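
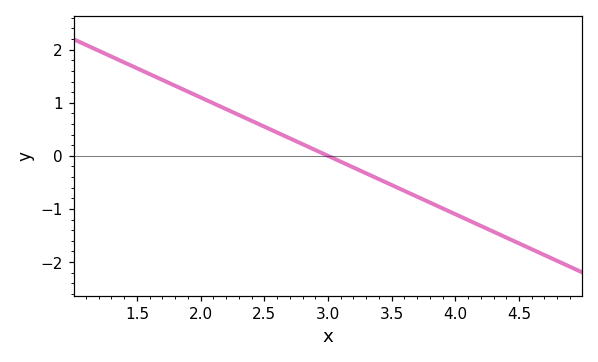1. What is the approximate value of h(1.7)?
1.43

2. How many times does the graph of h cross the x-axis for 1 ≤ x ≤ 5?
1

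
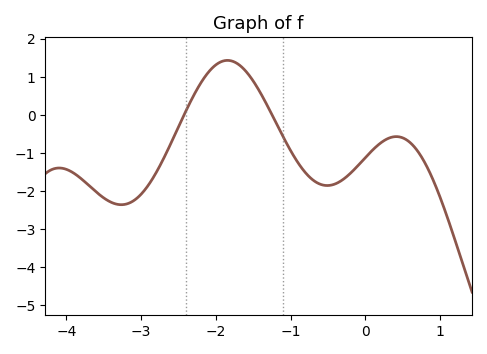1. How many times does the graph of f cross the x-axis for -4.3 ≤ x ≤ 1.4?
2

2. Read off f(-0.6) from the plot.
-1.82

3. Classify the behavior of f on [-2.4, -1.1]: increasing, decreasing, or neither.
neither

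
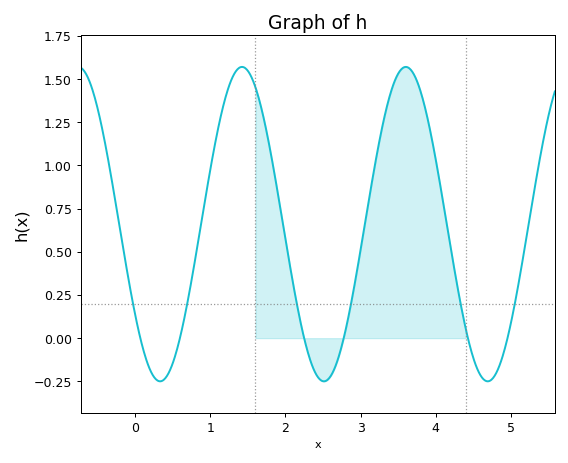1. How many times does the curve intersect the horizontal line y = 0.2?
6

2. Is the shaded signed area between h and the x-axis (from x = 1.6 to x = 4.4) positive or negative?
positive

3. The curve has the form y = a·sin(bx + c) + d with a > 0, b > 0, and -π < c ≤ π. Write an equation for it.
y = 0.91sin(2.9x - 2.5) + 0.66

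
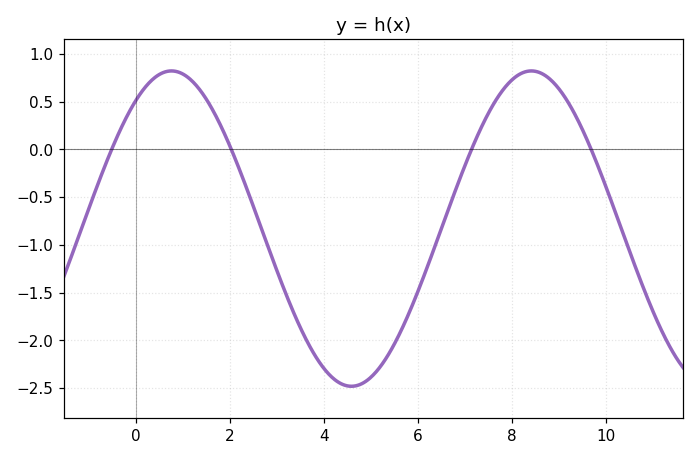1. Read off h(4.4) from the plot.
-2.45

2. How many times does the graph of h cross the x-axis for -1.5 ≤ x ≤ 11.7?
4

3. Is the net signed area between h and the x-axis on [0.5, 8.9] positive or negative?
negative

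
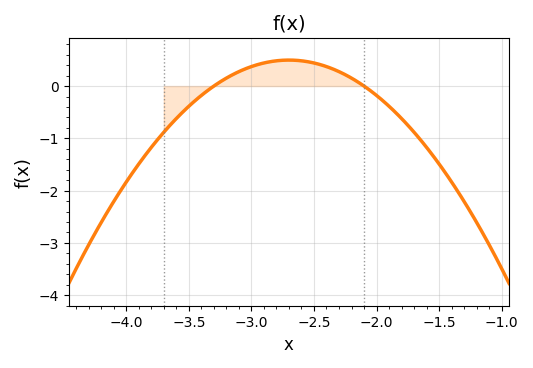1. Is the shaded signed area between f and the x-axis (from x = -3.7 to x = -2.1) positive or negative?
positive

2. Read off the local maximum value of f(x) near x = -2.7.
0.497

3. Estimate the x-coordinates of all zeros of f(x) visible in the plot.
-3.3, -2.1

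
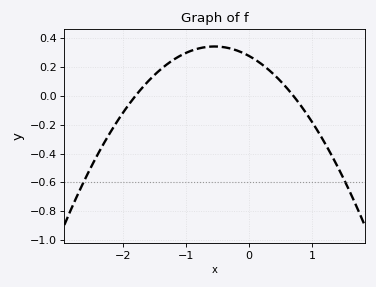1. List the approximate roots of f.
-1.8, 0.7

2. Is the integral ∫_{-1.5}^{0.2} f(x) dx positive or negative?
positive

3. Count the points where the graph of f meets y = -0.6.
2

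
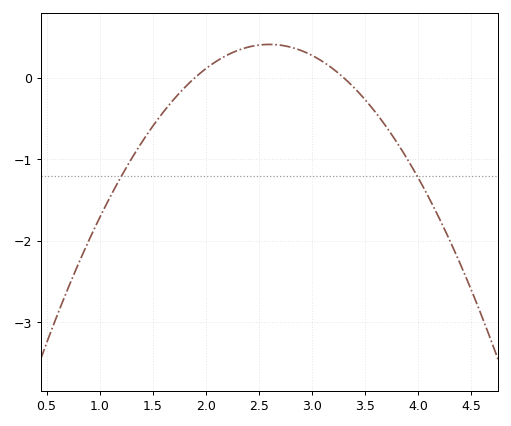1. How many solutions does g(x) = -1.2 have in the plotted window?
2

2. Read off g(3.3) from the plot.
0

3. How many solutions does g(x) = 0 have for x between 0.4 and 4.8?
2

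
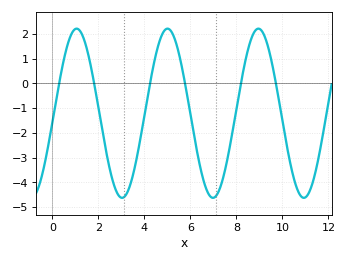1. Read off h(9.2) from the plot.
1.95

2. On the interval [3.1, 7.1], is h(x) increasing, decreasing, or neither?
neither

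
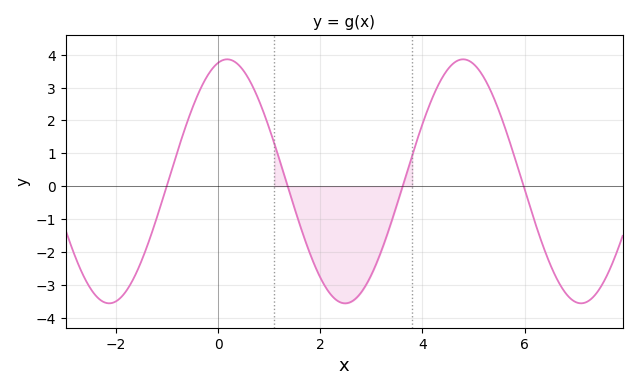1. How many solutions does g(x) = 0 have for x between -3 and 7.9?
4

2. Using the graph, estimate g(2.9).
-2.99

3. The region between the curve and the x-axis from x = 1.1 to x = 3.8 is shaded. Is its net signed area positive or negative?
negative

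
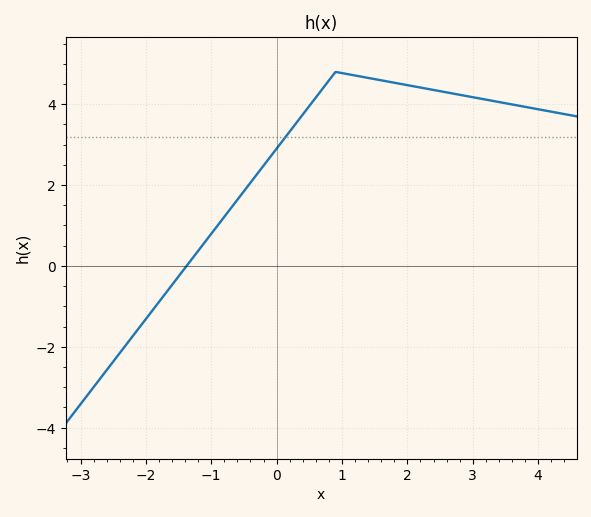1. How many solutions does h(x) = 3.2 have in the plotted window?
1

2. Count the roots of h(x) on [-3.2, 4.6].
1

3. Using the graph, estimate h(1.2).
4.71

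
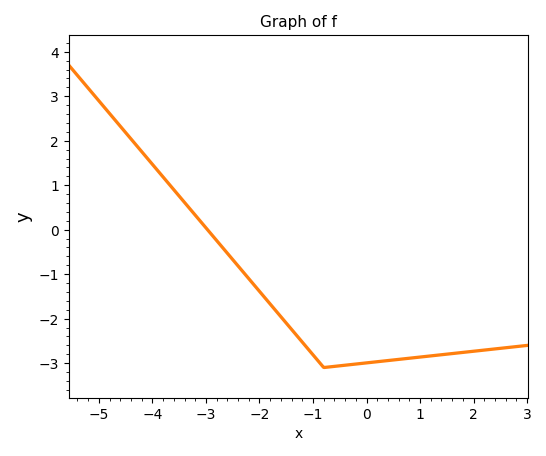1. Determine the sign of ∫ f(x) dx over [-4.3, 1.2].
negative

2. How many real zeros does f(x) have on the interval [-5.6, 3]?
1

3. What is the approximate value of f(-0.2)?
-3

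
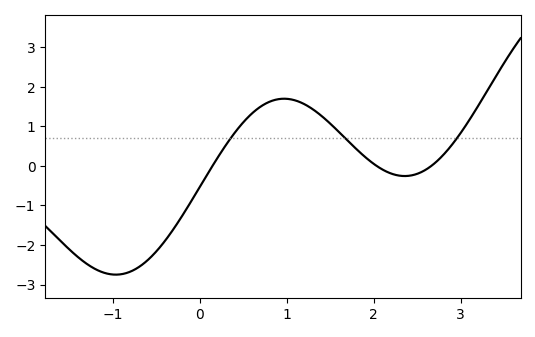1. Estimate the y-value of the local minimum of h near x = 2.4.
-0.3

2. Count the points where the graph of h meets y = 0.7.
3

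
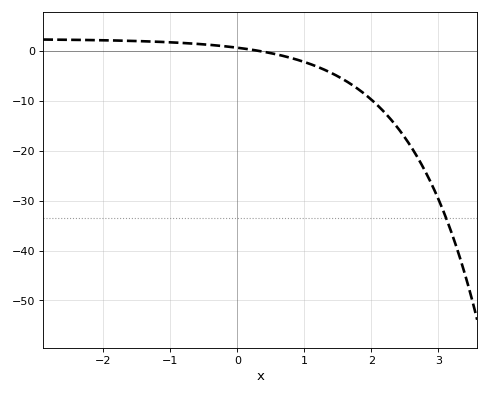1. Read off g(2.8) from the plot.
-24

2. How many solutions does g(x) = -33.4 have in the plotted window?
1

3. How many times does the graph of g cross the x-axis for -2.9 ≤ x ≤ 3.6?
1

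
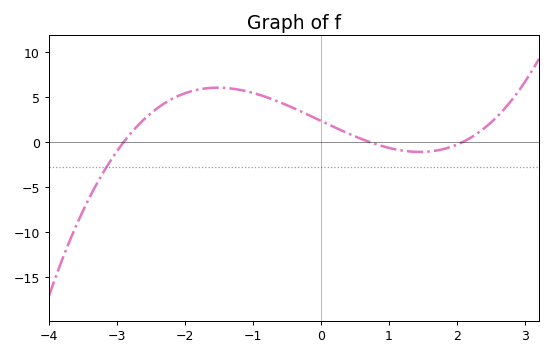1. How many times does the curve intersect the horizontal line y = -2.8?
1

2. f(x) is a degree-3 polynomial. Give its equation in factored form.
y = 0.54(x + 2.9)(x - 0.7)(x - 2.1)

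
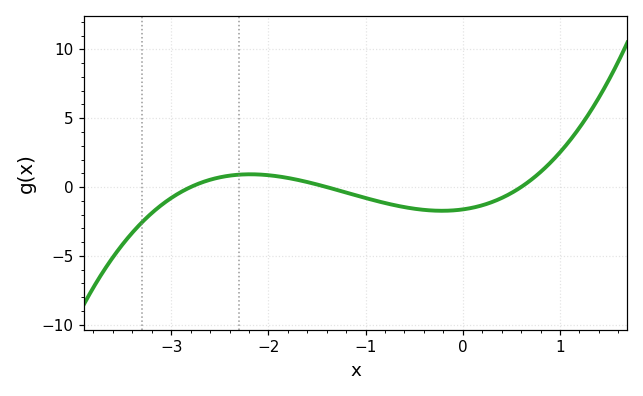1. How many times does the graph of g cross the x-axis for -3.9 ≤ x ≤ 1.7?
3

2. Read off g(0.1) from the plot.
-1.5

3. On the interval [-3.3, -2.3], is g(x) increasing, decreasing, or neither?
increasing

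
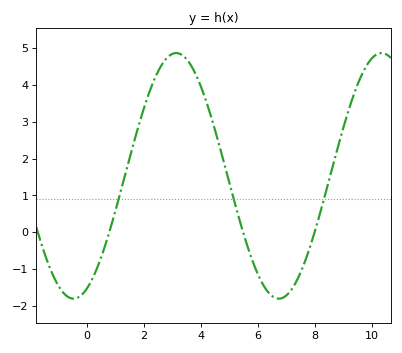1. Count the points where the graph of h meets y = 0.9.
3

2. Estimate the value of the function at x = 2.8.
4.7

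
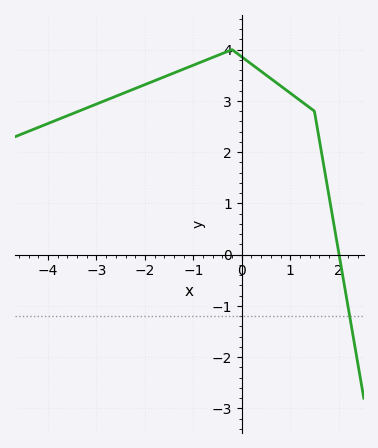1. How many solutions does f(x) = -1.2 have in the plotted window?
1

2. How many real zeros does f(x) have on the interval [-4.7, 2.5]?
1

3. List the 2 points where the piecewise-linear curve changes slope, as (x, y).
(-0.2, 4); (1.5, 2.8)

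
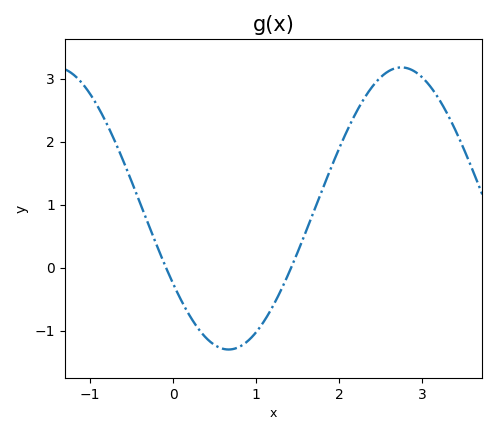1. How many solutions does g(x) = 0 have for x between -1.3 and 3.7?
2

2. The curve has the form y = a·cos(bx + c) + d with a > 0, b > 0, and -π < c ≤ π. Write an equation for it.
y = 2.24cos(1.51x + 2.13) + 0.94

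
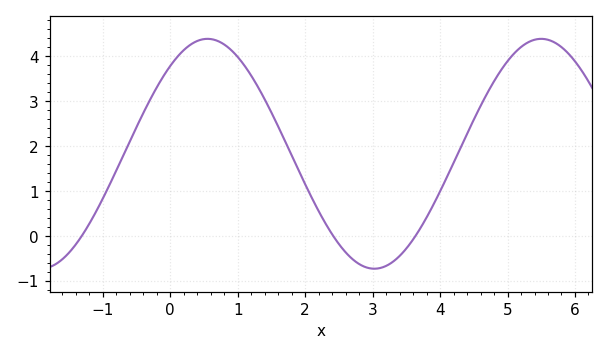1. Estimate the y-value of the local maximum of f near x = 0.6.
4.39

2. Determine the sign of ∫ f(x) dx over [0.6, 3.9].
positive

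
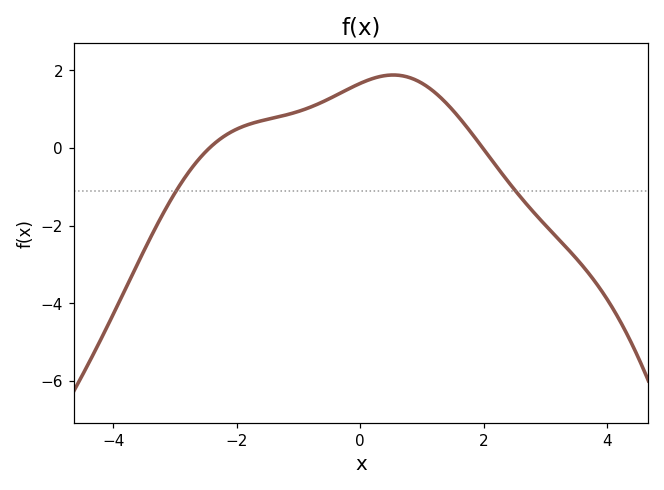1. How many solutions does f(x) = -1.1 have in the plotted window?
2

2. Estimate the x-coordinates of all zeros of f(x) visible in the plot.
-2.4, 2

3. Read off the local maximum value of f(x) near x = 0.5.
1.8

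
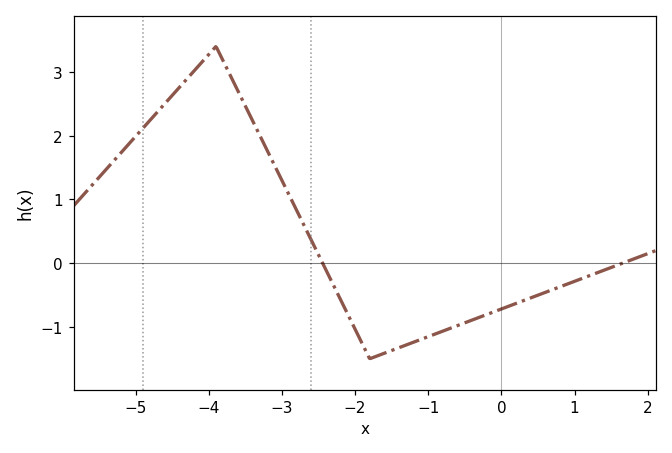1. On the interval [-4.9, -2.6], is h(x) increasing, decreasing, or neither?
neither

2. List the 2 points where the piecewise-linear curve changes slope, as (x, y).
(-3.9, 3.4); (-1.8, -1.5)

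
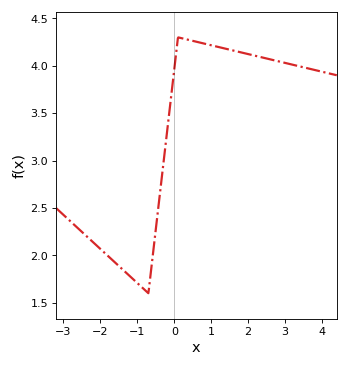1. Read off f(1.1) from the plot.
4.21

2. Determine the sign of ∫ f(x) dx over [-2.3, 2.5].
positive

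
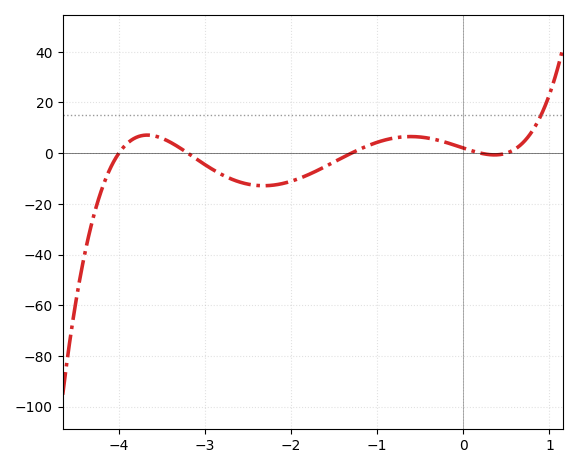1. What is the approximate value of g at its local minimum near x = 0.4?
0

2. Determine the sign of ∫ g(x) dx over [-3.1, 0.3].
negative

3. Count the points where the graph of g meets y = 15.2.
1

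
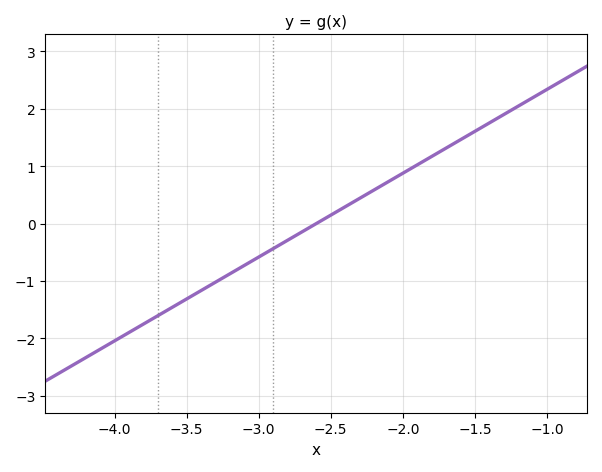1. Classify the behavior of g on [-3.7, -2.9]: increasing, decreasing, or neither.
increasing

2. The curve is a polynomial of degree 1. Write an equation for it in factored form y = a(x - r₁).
y = 1.46(x + 2.6)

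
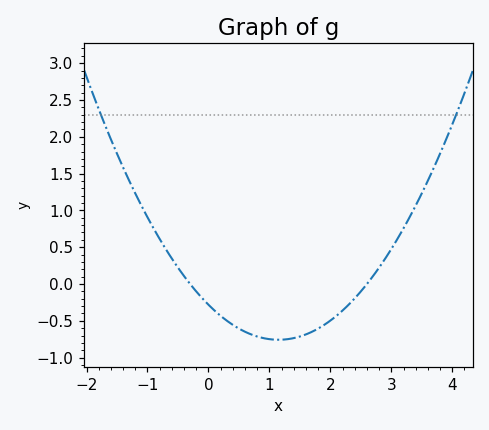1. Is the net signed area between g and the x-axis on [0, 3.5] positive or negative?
negative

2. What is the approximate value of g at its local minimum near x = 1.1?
-0.757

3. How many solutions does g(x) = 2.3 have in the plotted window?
2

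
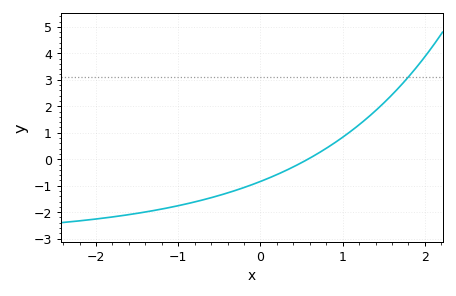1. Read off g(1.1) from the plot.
1.1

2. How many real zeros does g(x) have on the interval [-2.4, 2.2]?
1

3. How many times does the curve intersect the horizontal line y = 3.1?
1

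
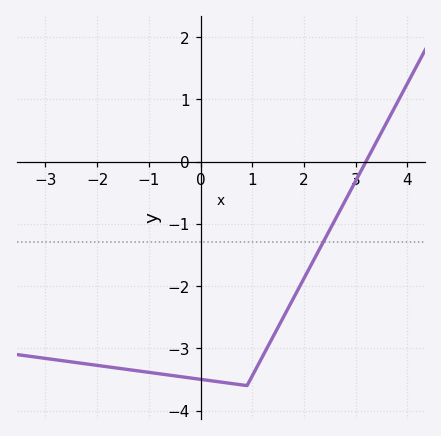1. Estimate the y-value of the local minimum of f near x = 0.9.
-3.6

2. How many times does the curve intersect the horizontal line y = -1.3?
1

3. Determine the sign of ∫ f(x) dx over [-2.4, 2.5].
negative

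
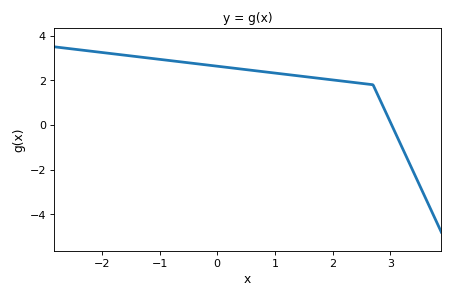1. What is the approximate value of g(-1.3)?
3.03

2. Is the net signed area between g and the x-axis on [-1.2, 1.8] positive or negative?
positive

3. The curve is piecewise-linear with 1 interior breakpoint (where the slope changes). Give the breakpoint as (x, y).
(2.7, 1.8)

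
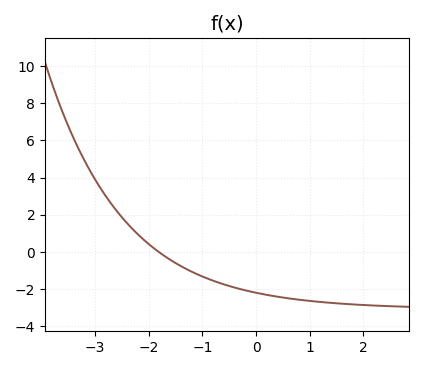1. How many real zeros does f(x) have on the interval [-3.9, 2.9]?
1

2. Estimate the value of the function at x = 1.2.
-2.69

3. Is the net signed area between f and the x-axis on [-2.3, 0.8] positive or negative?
negative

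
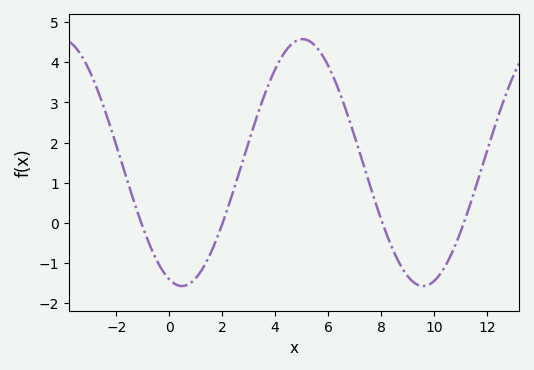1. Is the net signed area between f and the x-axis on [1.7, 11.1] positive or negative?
positive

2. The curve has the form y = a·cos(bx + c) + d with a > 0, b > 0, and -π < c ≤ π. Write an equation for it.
y = 3.08cos(0.69x + 2.81) + 1.5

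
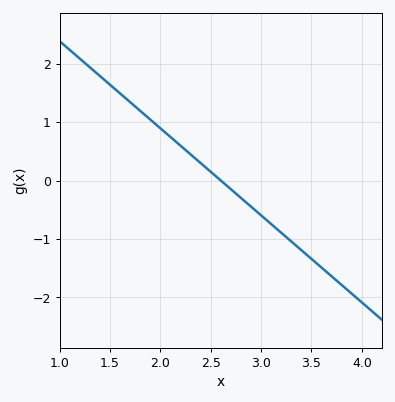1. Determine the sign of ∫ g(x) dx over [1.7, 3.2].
positive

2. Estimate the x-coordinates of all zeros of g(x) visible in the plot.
2.6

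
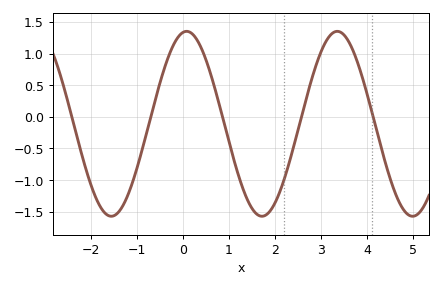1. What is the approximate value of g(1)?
-0.4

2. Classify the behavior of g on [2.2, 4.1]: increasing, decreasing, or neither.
neither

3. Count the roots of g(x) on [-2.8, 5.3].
5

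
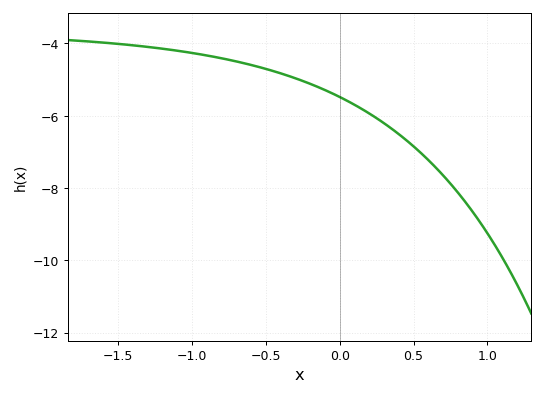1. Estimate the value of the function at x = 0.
-5.48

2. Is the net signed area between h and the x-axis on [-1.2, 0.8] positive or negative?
negative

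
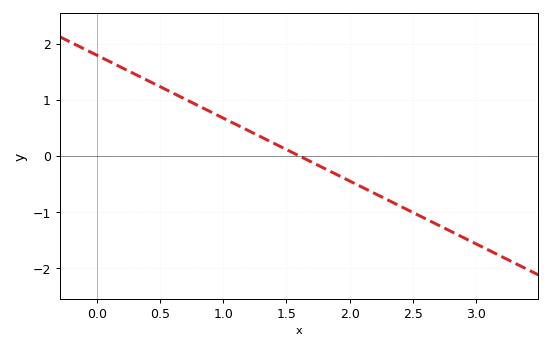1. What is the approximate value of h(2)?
-0.4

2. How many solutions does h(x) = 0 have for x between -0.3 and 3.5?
1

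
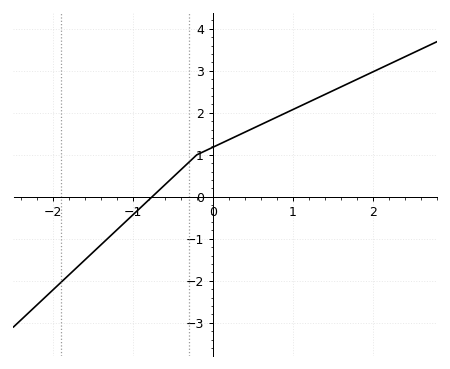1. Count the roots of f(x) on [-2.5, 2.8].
1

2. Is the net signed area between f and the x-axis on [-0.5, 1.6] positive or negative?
positive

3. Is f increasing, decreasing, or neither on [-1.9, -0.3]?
increasing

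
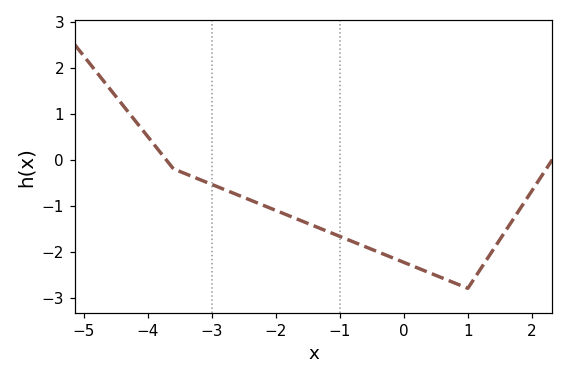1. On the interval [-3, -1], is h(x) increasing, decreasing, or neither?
decreasing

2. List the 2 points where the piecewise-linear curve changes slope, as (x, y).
(-3.6, -0.2); (1, -2.8)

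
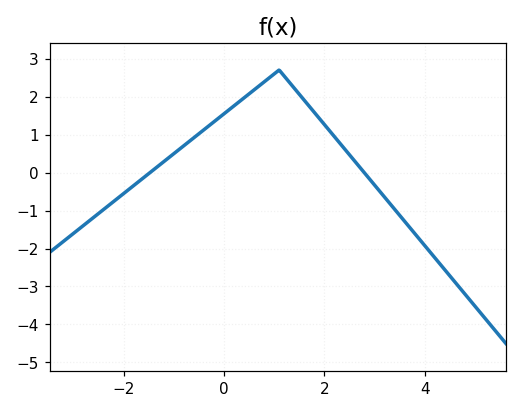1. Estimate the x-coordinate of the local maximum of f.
1.1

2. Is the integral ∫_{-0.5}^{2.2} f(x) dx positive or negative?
positive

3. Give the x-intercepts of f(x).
-1.47, 2.79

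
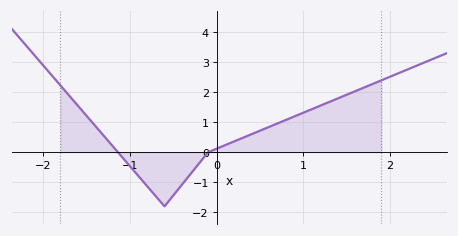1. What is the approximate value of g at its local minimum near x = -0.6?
-1.8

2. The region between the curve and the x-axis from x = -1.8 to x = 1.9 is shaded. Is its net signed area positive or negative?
positive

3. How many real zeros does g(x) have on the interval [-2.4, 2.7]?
2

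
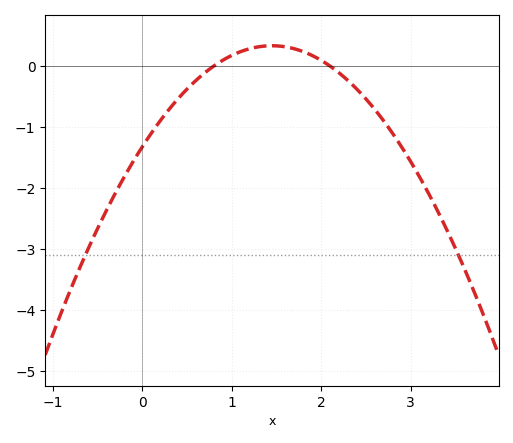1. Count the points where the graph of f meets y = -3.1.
2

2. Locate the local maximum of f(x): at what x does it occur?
1.45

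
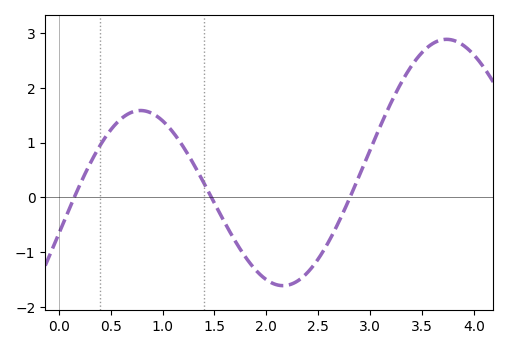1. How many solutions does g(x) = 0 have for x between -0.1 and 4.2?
3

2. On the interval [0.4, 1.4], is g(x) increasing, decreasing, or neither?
neither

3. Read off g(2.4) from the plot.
-1.36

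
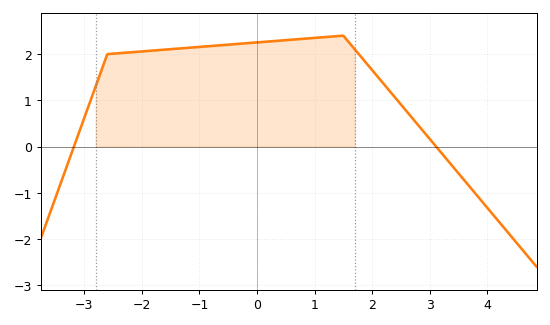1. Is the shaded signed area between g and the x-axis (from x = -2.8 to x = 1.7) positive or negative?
positive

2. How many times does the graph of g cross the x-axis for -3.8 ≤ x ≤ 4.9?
2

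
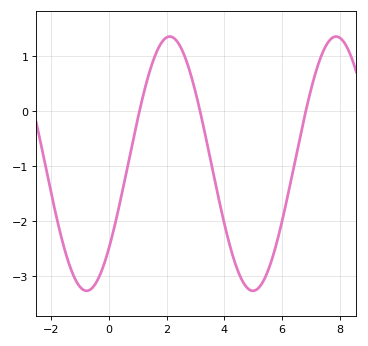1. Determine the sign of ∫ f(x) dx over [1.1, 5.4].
negative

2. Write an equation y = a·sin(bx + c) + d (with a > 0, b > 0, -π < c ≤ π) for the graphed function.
y = 2.31sin(1.1x - 0.73) - 0.95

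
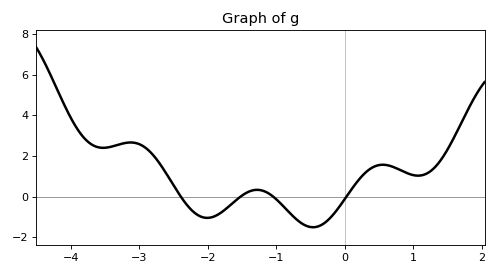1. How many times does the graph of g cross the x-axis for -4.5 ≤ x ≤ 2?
4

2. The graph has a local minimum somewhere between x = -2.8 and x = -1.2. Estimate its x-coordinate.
-2.01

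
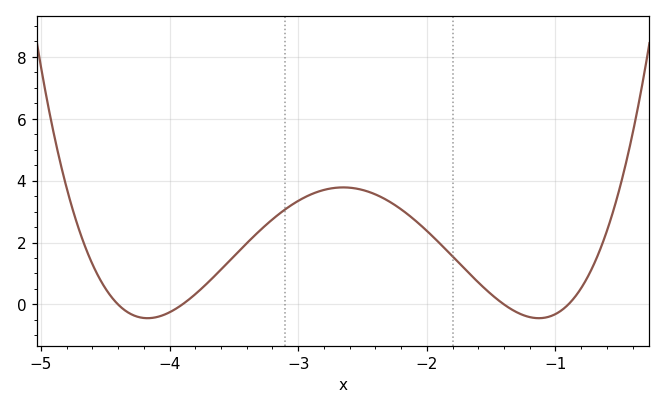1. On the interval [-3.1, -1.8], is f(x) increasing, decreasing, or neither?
neither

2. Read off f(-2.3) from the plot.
3.4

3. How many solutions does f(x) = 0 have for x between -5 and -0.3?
4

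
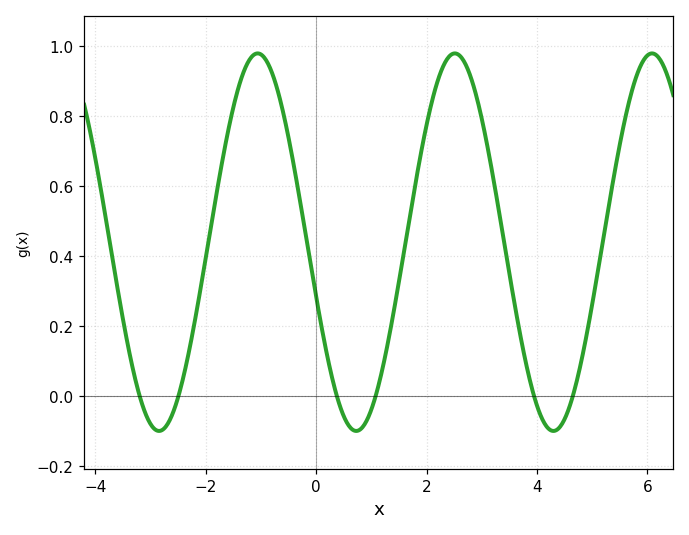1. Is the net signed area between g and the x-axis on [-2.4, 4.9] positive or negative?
positive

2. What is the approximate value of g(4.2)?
-0.092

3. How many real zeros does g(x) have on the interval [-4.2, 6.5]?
6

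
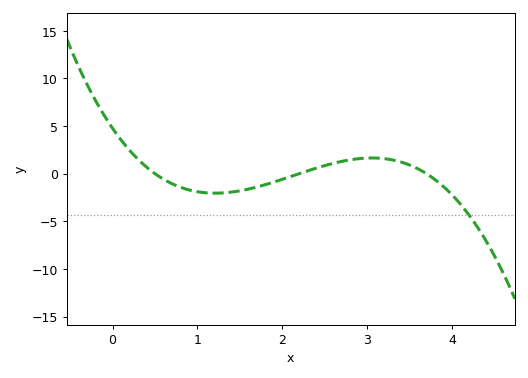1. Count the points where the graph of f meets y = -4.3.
1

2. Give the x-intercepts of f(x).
0.5, 2.2, 3.7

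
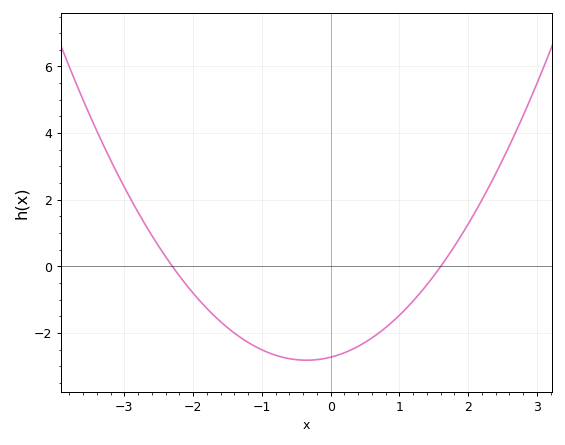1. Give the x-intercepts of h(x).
-2.3, 1.6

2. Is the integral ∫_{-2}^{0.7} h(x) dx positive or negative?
negative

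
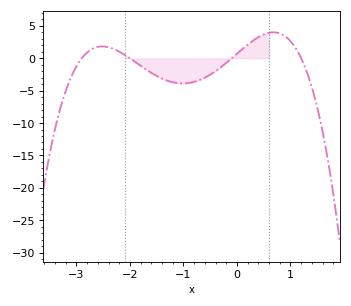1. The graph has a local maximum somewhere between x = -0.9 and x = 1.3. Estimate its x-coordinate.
0.7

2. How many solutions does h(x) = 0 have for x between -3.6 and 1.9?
4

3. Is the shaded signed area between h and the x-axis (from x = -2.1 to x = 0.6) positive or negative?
negative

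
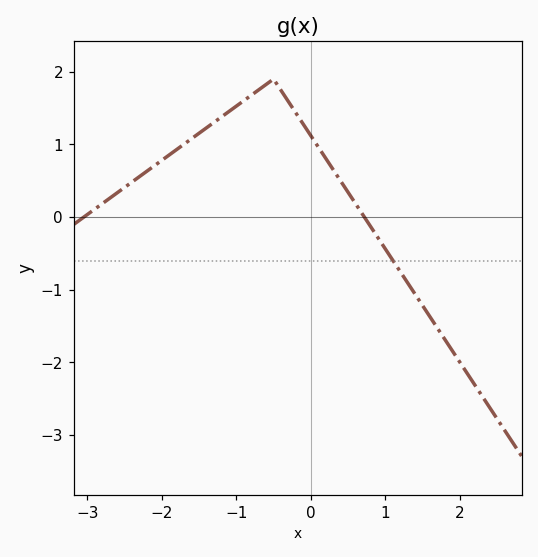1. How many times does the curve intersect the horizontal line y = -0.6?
1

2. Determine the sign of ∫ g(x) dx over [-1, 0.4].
positive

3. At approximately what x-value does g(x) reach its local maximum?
-0.5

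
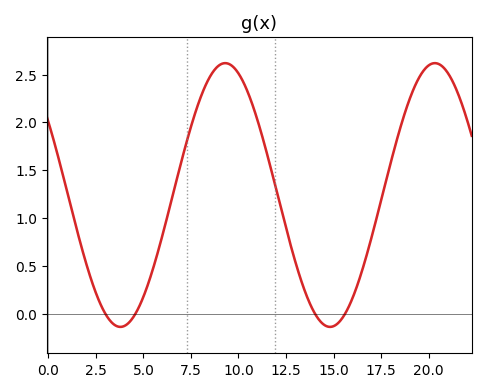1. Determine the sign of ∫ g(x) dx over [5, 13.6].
positive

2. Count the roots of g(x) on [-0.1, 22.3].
4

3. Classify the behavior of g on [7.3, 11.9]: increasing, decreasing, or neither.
neither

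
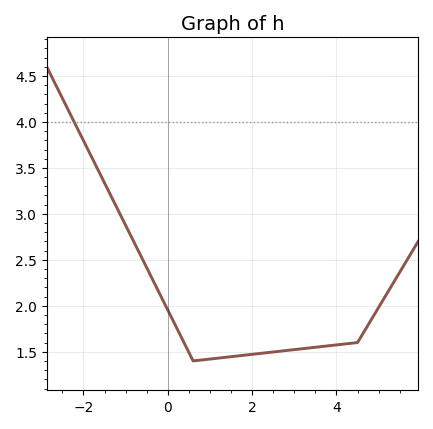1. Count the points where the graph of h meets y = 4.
1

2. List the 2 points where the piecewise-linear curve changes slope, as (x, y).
(0.6, 1.4); (4.5, 1.6)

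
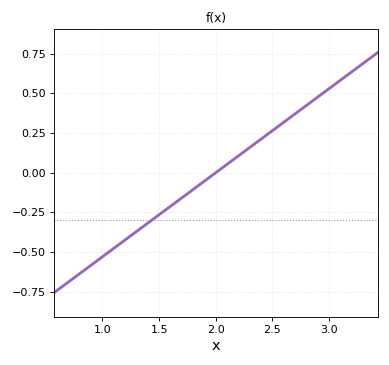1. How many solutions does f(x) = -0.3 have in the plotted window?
1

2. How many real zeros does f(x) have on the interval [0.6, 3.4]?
1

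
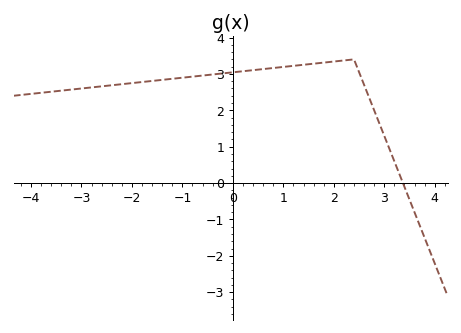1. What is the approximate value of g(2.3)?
3.4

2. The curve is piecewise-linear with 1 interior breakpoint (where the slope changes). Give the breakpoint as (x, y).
(2.4, 3.4)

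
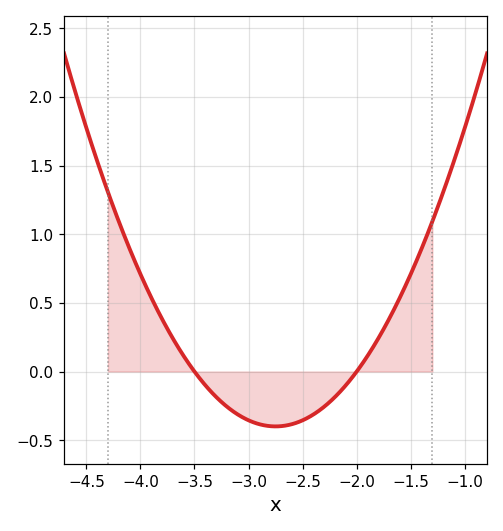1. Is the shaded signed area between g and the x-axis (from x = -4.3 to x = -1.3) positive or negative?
positive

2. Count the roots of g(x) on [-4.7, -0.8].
2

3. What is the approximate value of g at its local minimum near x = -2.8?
-0.4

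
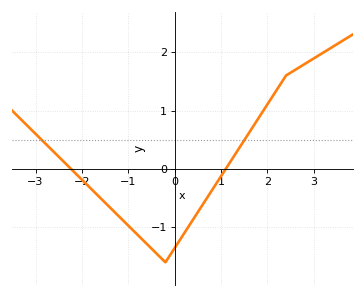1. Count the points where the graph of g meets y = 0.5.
2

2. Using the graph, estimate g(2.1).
1.23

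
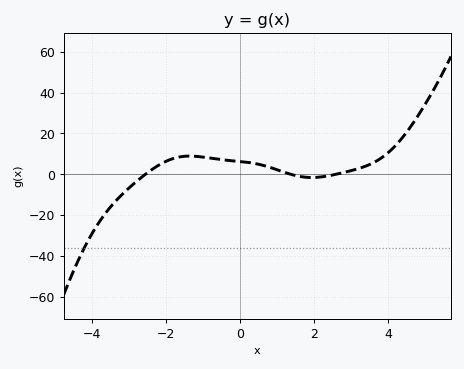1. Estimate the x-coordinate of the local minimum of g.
2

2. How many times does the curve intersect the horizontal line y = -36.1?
1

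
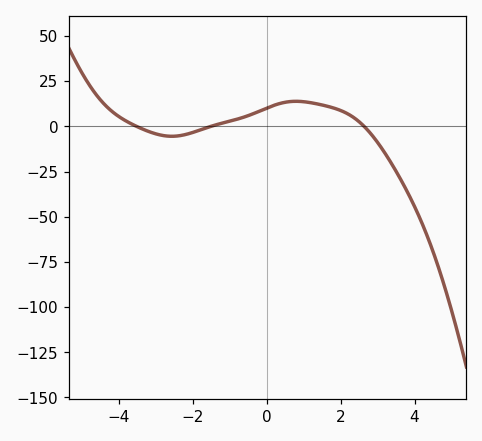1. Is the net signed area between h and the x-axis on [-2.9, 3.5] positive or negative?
positive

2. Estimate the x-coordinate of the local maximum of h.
0.8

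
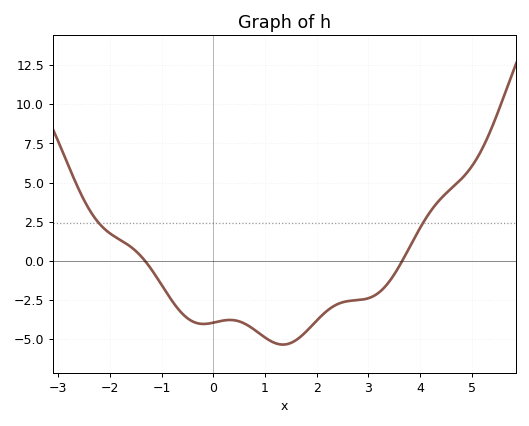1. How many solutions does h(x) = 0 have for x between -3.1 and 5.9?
2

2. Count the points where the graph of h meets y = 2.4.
2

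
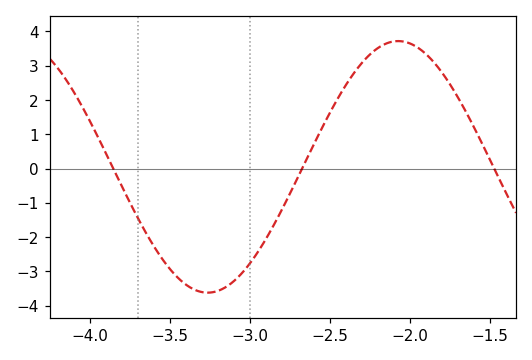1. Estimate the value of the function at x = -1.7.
2.1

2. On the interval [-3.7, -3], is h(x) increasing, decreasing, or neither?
neither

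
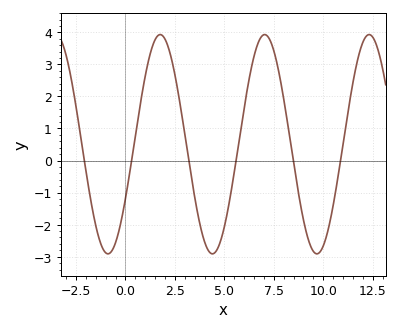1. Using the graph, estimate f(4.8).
-2.5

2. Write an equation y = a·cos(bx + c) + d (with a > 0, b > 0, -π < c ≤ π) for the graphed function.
y = 3.42cos(1.2x - 2.1) + 0.51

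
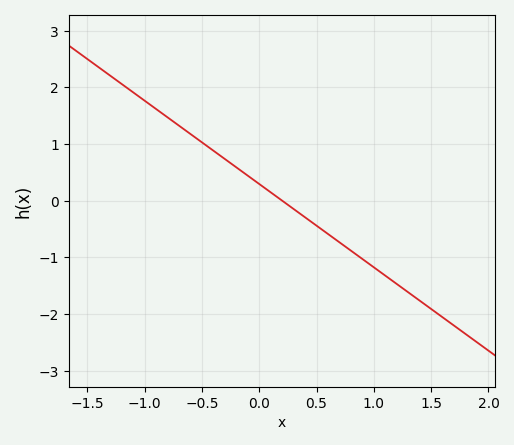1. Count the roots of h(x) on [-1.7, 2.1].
1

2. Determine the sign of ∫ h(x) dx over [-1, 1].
positive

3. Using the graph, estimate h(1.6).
-2.1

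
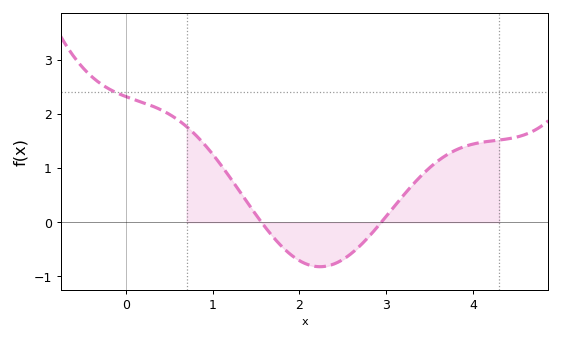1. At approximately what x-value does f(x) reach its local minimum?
2.24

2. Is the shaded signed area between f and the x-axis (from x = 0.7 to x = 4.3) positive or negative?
positive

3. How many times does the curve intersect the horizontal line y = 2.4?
1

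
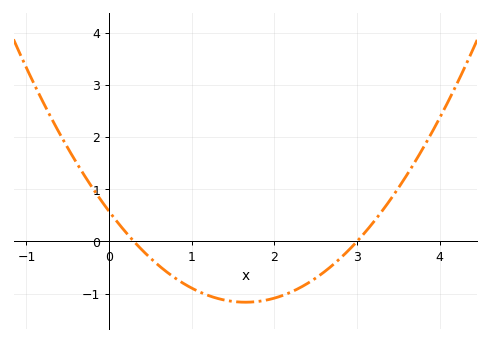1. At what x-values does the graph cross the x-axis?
0.3, 3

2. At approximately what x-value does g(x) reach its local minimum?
1.6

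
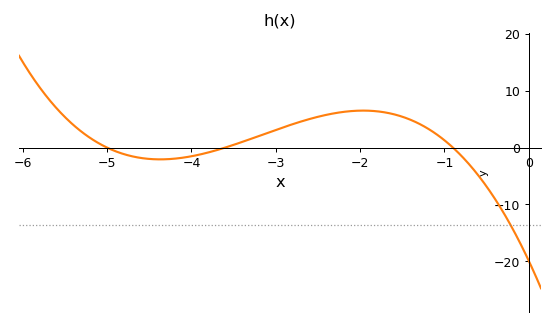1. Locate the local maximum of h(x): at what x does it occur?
-2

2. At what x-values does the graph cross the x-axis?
-5, -3.6, -0.9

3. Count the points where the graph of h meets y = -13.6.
1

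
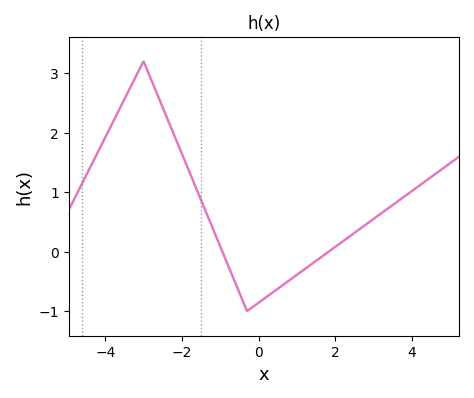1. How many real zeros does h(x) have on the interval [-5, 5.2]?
2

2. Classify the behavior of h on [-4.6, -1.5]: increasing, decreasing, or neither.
neither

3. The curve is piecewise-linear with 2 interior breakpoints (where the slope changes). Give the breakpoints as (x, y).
(-3, 3.2); (-0.3, -1)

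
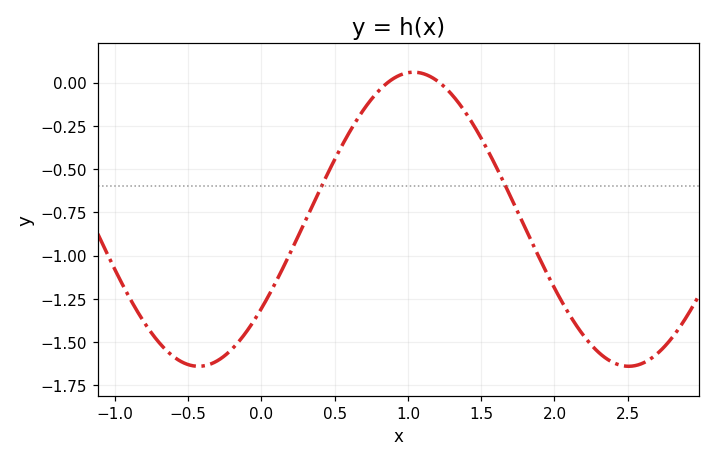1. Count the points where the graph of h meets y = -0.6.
2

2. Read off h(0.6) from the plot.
-0.28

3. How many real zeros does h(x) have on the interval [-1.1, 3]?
2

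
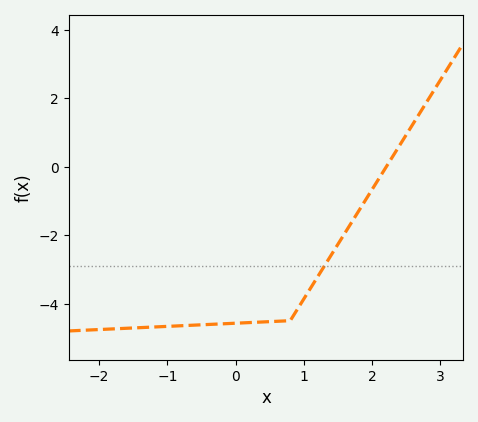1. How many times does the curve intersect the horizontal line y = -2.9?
1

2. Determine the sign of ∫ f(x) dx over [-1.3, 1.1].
negative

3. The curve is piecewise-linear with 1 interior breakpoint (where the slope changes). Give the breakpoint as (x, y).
(0.8, -4.5)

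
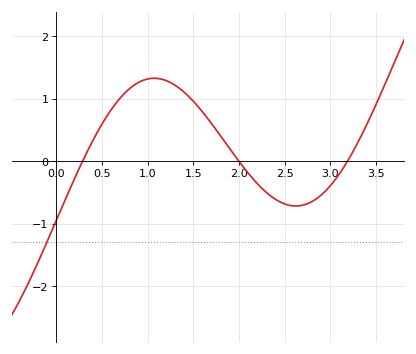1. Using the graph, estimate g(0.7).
1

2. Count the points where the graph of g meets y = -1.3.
1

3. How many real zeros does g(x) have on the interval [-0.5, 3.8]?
3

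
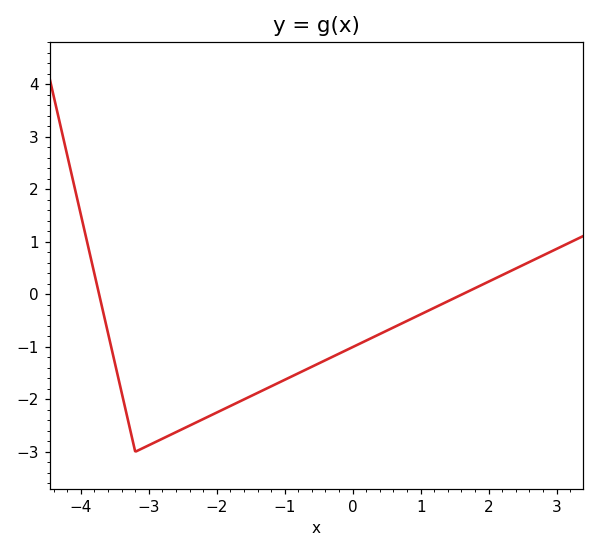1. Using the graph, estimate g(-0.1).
-1.1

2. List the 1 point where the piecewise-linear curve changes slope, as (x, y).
(-3.2, -3)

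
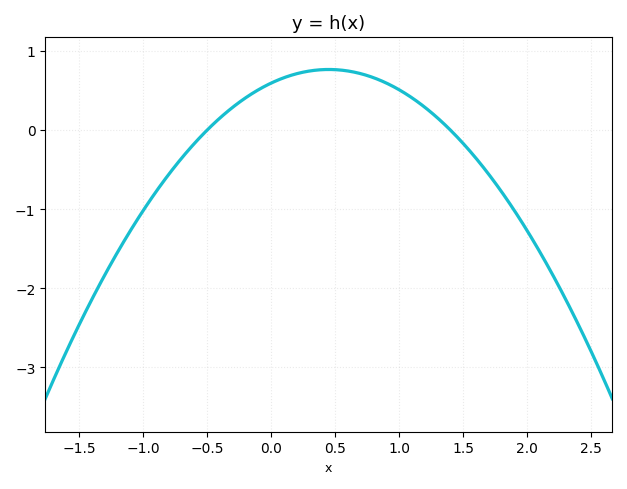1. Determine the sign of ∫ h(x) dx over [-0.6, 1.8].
positive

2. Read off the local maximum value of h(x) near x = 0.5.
0.8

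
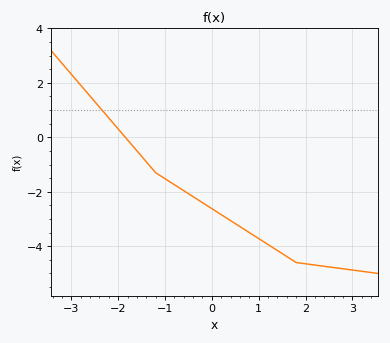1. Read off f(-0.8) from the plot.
-1.74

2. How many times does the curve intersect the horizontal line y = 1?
1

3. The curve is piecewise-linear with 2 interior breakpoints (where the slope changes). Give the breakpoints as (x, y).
(-1.2, -1.3); (1.8, -4.6)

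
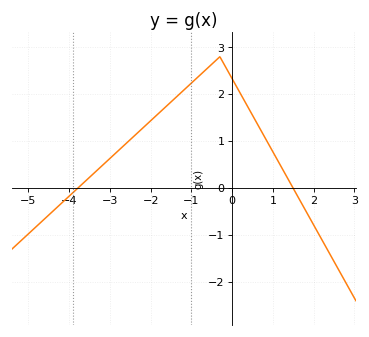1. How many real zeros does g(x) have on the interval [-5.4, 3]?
2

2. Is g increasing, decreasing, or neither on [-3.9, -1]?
increasing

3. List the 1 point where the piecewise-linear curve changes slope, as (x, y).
(-0.3, 2.8)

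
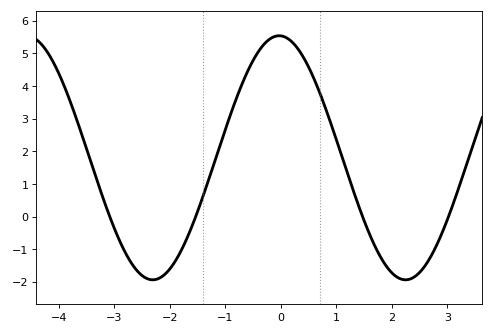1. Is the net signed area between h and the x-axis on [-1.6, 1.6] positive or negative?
positive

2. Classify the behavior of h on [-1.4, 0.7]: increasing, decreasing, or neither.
neither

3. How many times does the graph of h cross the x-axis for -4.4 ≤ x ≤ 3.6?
4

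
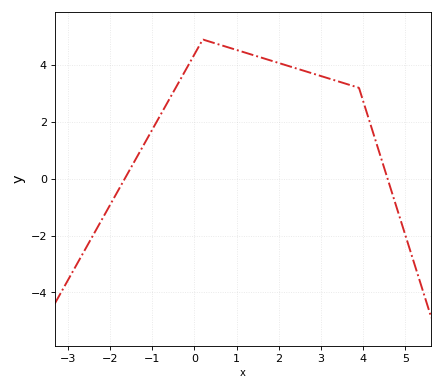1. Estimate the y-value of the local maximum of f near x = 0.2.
4.8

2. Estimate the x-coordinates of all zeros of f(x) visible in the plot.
-1.6, 4.6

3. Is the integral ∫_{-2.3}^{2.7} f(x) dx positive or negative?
positive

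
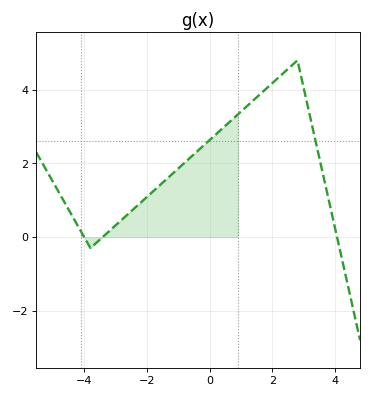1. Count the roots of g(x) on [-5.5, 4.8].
3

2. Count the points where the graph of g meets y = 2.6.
2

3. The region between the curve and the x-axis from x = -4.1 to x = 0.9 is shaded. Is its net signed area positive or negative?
positive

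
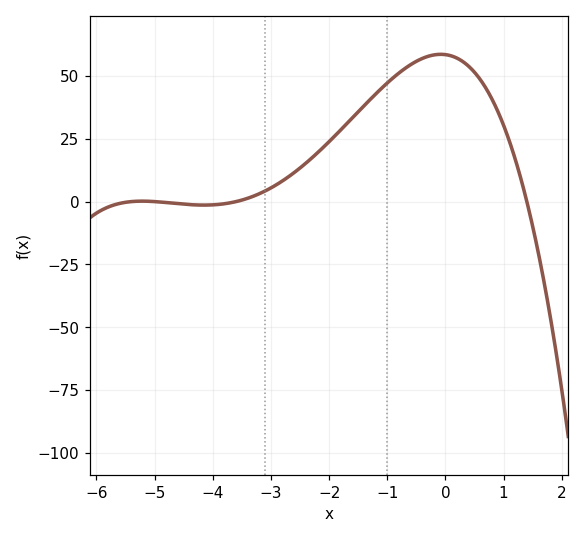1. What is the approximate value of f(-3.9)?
-1.13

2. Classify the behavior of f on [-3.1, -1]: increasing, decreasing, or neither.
increasing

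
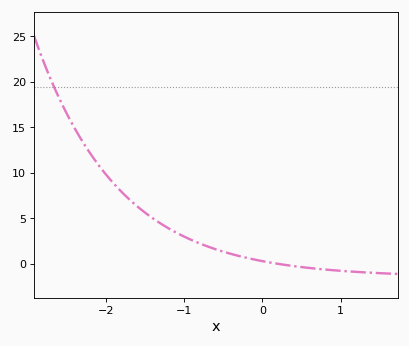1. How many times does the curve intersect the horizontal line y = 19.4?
1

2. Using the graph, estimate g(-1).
2.99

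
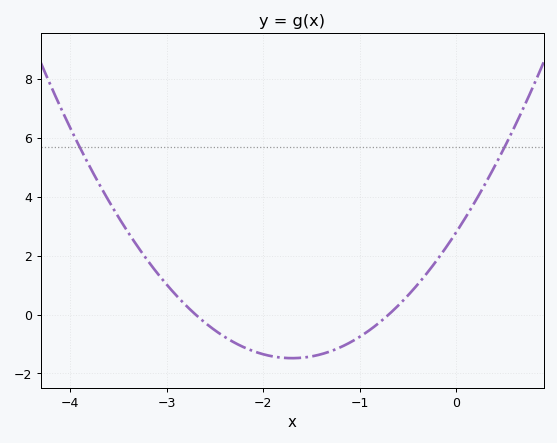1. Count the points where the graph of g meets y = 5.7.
2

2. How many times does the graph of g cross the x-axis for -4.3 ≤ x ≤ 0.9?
2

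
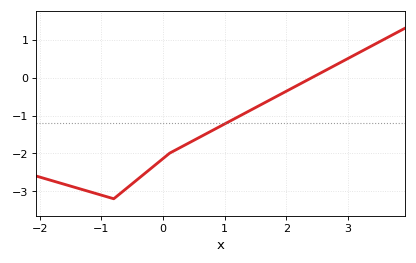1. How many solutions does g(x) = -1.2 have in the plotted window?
1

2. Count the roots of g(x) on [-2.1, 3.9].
1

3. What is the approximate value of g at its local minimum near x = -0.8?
-3.2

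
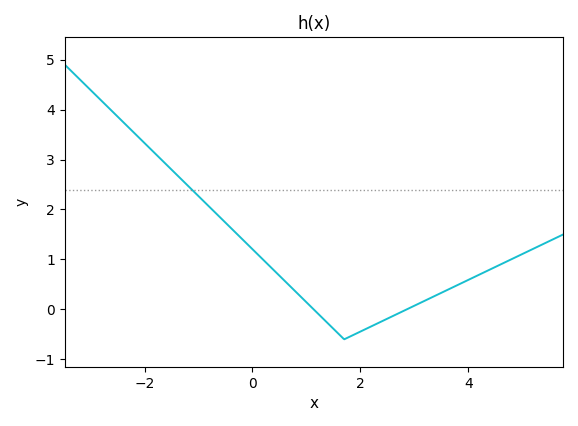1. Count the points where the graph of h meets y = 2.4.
1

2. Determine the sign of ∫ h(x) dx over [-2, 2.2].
positive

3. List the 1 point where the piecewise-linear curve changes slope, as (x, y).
(1.7, -0.6)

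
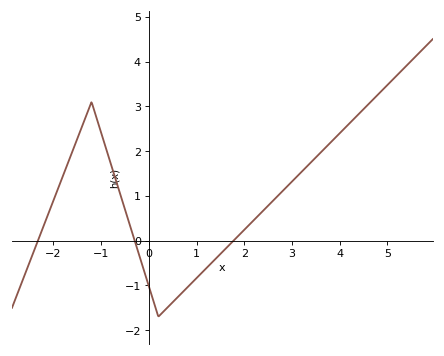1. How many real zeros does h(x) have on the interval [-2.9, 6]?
3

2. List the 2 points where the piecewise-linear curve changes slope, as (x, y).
(-1.2, 3.1); (0.2, -1.7)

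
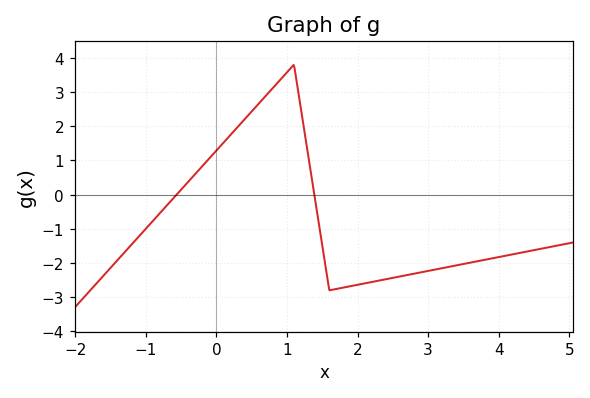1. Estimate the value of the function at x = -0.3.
0.6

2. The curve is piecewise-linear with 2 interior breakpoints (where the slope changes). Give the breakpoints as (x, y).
(1.1, 3.8); (1.6, -2.8)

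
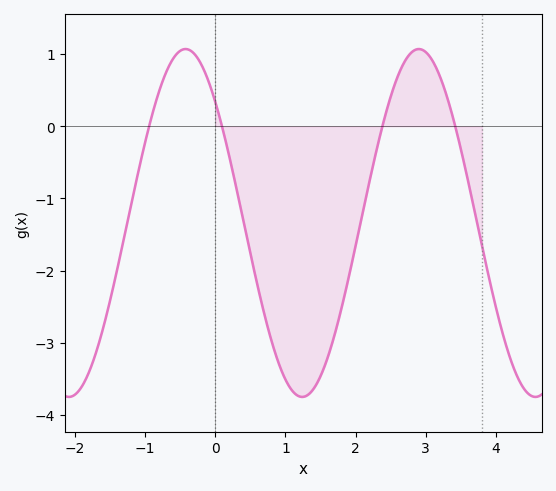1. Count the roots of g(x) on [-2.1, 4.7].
4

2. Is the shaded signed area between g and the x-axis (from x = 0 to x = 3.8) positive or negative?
negative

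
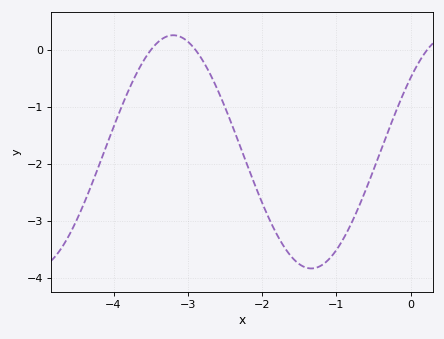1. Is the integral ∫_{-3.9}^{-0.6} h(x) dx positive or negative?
negative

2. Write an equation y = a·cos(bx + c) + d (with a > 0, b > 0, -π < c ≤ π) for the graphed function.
y = 2.05cos(1.7x - 0.88) - 1.79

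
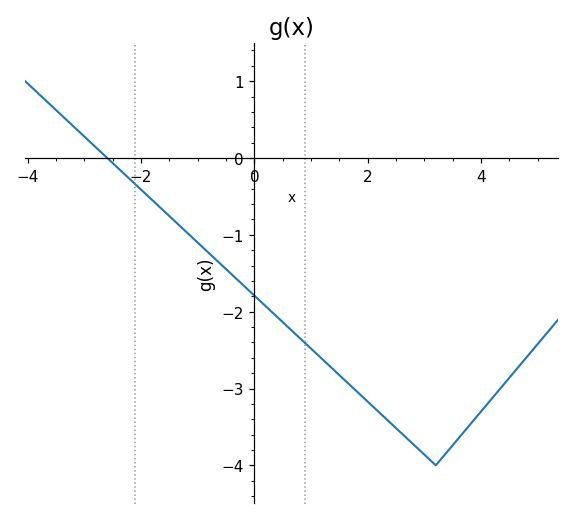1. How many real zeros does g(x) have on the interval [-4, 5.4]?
1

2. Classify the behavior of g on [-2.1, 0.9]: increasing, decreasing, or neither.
decreasing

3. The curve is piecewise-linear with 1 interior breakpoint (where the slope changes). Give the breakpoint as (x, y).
(3.2, -4)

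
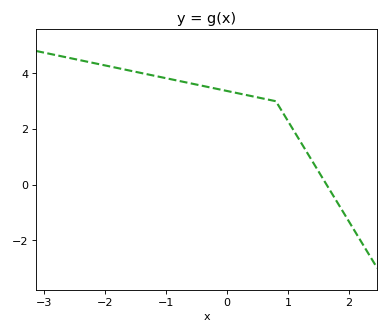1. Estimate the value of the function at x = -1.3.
3.96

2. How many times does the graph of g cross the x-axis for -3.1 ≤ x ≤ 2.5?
1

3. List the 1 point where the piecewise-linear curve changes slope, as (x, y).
(0.8, 3)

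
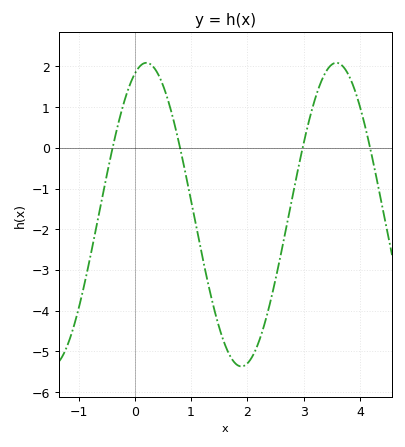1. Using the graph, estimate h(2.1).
-5.1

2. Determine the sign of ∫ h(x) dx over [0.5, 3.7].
negative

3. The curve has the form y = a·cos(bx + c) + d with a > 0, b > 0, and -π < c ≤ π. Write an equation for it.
y = 3.73cos(1.9x - 0.38) - 1.64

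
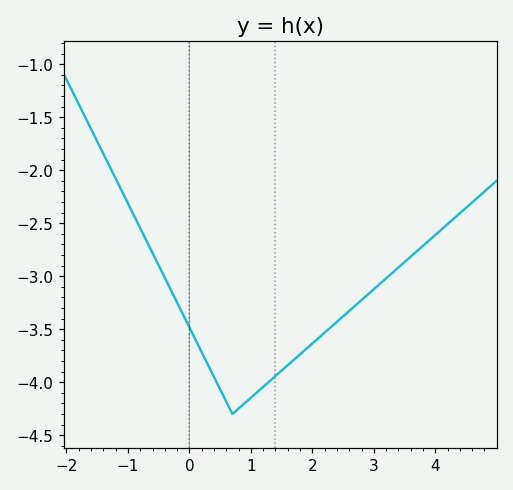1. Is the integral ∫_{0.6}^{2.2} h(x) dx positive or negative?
negative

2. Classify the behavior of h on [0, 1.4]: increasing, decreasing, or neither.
neither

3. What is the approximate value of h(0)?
-3.48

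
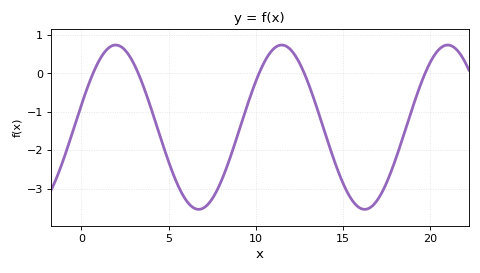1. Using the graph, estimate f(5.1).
-2.42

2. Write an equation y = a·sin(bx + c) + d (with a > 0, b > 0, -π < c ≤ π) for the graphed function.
y = 2.14sin(0.66x + 0.272) - 1.4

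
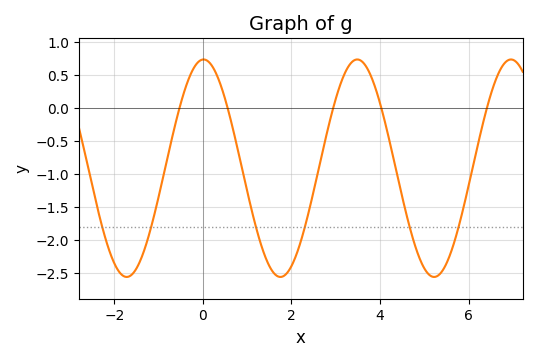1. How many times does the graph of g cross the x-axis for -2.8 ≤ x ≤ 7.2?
5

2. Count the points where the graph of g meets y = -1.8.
6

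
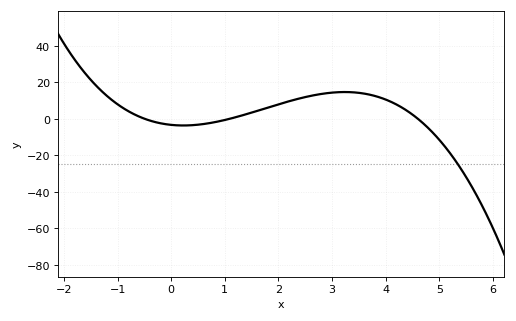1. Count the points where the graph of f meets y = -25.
1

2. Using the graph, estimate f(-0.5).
0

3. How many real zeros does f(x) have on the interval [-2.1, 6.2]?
3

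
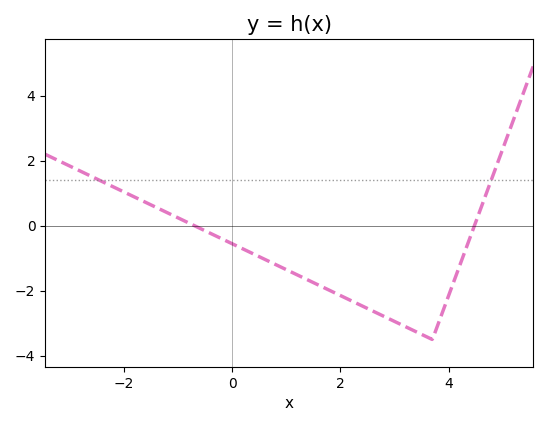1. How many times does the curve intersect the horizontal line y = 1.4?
2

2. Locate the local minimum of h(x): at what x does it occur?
3.6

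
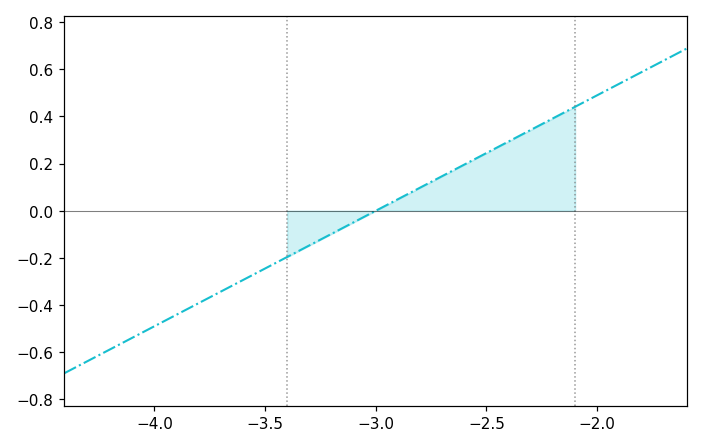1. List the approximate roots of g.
-3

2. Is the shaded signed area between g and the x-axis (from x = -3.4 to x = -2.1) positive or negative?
positive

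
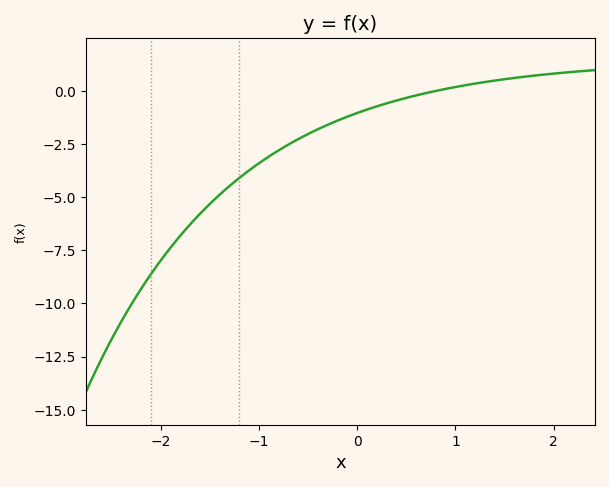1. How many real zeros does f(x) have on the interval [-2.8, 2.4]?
1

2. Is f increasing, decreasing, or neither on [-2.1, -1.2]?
increasing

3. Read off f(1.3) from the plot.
0.417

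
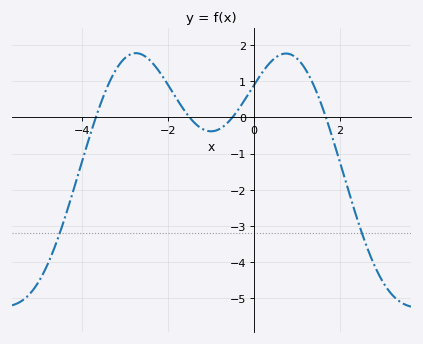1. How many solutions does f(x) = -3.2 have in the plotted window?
2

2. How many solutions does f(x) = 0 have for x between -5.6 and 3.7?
4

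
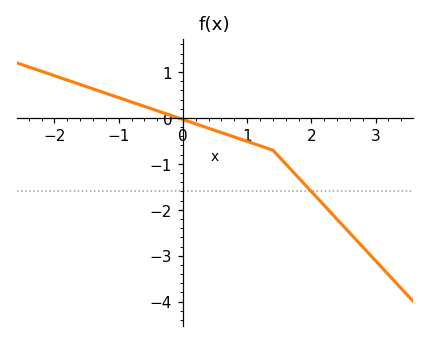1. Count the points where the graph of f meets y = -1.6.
1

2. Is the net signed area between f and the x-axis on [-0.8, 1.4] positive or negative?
negative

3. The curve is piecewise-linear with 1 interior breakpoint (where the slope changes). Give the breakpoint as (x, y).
(1.4, -0.7)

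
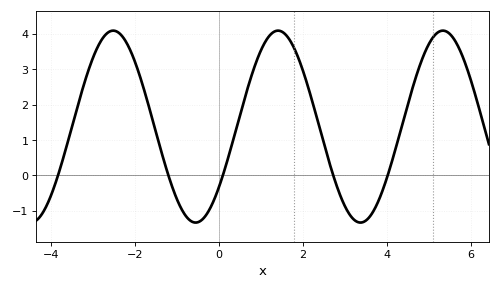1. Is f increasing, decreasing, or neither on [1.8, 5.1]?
neither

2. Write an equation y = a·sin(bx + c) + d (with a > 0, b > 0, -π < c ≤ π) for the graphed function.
y = 2.71sin(1.6x - 0.69) + 1.38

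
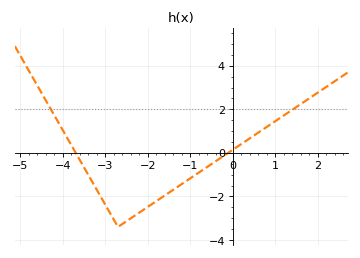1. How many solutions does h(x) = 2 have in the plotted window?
2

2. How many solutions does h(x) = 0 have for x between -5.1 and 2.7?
2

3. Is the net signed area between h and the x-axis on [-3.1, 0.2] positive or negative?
negative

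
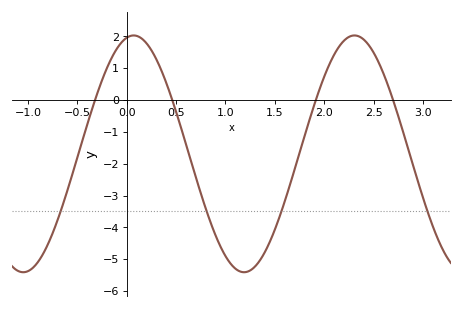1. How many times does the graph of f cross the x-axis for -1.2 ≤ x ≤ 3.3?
4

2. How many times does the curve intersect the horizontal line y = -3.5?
4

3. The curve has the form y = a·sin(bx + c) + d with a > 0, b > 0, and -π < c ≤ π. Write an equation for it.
y = 3.72sin(2.81x + 1.37) - 1.69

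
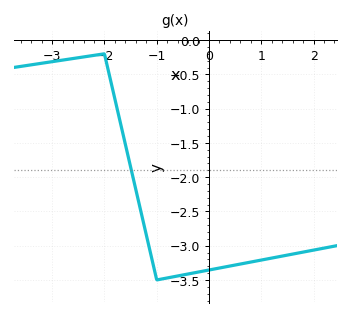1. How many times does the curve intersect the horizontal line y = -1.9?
1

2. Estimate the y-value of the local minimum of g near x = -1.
-3.5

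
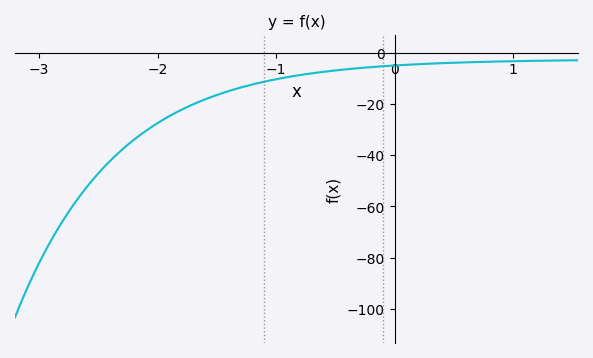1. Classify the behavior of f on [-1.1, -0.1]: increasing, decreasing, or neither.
increasing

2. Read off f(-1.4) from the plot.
-14.9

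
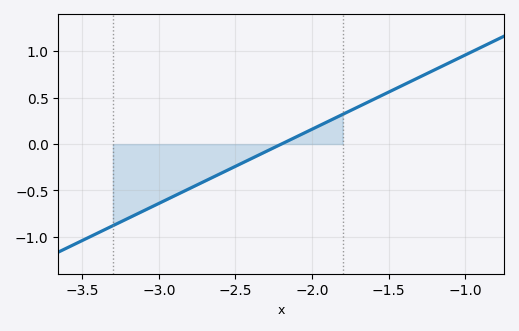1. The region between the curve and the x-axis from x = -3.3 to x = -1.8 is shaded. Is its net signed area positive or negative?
negative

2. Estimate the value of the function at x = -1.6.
0.48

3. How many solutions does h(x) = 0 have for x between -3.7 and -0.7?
1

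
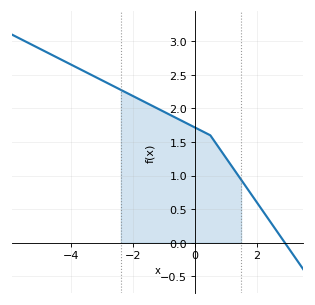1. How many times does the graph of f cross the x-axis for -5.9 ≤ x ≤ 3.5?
1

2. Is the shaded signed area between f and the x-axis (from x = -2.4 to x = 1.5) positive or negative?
positive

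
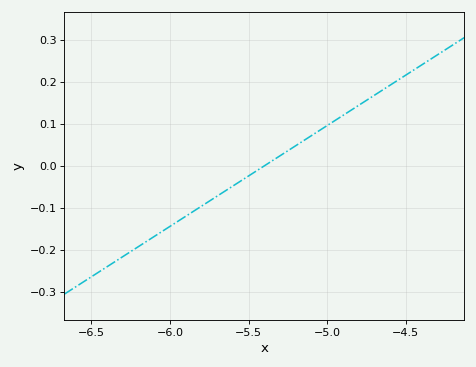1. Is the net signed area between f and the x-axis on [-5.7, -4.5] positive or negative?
positive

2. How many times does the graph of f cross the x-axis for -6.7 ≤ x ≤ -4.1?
1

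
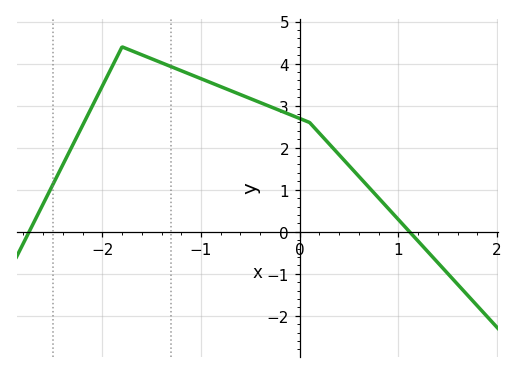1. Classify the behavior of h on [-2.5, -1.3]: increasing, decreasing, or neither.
neither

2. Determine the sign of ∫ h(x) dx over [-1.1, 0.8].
positive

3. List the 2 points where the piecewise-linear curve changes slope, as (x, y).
(-1.8, 4.4); (0.1, 2.6)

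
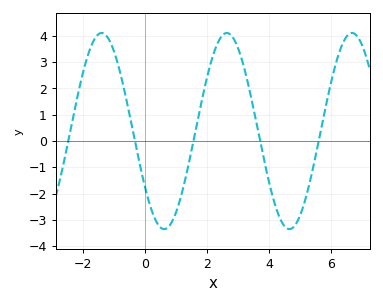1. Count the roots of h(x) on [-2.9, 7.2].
5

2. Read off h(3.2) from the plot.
2.75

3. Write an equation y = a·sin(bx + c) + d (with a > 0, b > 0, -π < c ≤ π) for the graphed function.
y = 3.73sin(1.56x - 2.54) + 0.38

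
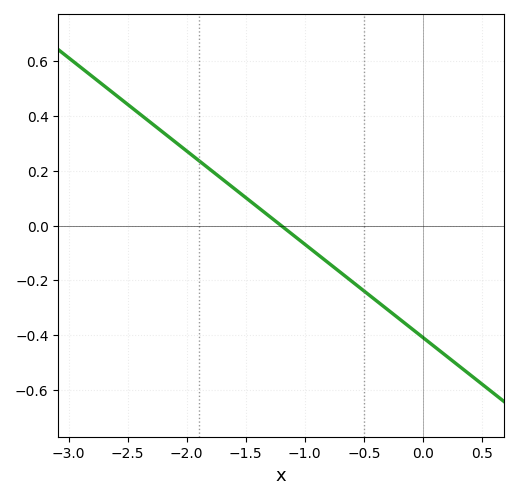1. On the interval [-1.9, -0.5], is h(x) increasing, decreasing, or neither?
decreasing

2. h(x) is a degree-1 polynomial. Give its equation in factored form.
y = -0.34(x + 1.2)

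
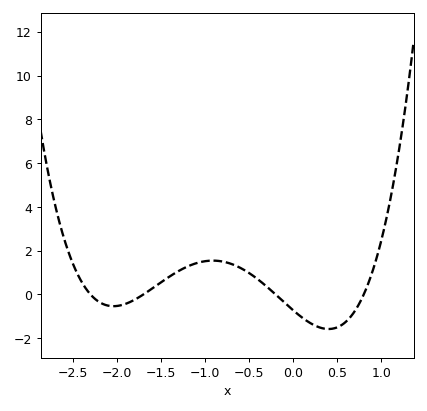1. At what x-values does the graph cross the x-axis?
-2.3, -1.7, -0.2, 0.8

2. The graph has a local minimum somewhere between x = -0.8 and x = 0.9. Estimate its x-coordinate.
0.401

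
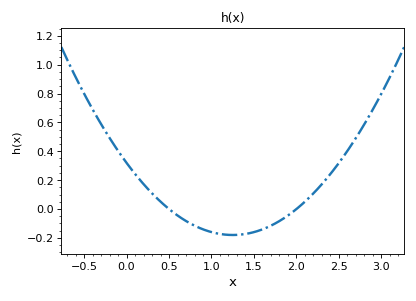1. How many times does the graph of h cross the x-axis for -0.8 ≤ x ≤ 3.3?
2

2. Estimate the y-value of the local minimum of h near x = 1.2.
-0.18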